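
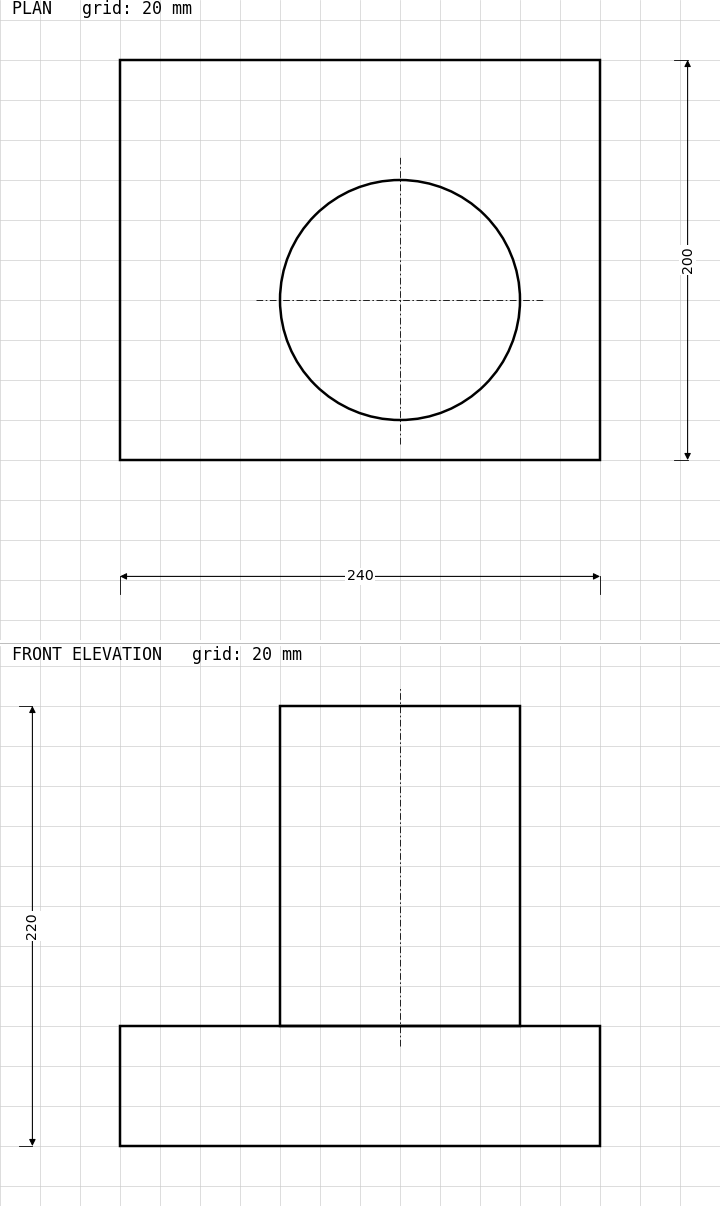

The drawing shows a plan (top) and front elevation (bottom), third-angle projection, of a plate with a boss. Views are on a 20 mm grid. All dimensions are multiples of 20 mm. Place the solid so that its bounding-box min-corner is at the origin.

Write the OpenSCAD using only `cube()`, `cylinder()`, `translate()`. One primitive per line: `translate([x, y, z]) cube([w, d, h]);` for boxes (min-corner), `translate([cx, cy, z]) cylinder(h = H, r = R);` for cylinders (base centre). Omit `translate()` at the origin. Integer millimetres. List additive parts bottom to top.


cube([240, 200, 60]);
translate([140, 80, 60]) cylinder(h = 160, r = 60);


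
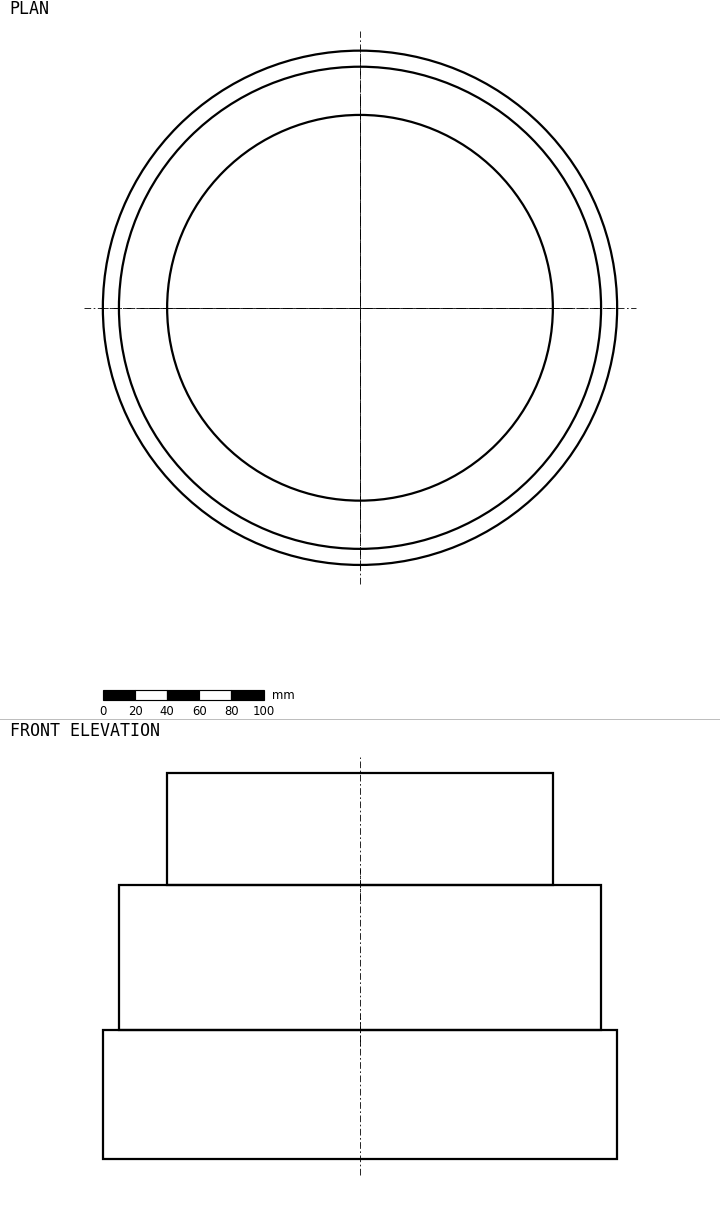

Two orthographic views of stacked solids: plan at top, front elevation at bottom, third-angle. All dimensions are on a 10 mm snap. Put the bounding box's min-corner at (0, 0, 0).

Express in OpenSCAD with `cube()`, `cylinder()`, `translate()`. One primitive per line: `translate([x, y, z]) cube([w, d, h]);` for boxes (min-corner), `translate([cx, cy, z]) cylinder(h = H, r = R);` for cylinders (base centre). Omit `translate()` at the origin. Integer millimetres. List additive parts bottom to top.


translate([160, 160, 0]) cylinder(h = 80, r = 160);
translate([160, 160, 80]) cylinder(h = 90, r = 150);
translate([160, 160, 170]) cylinder(h = 70, r = 120);


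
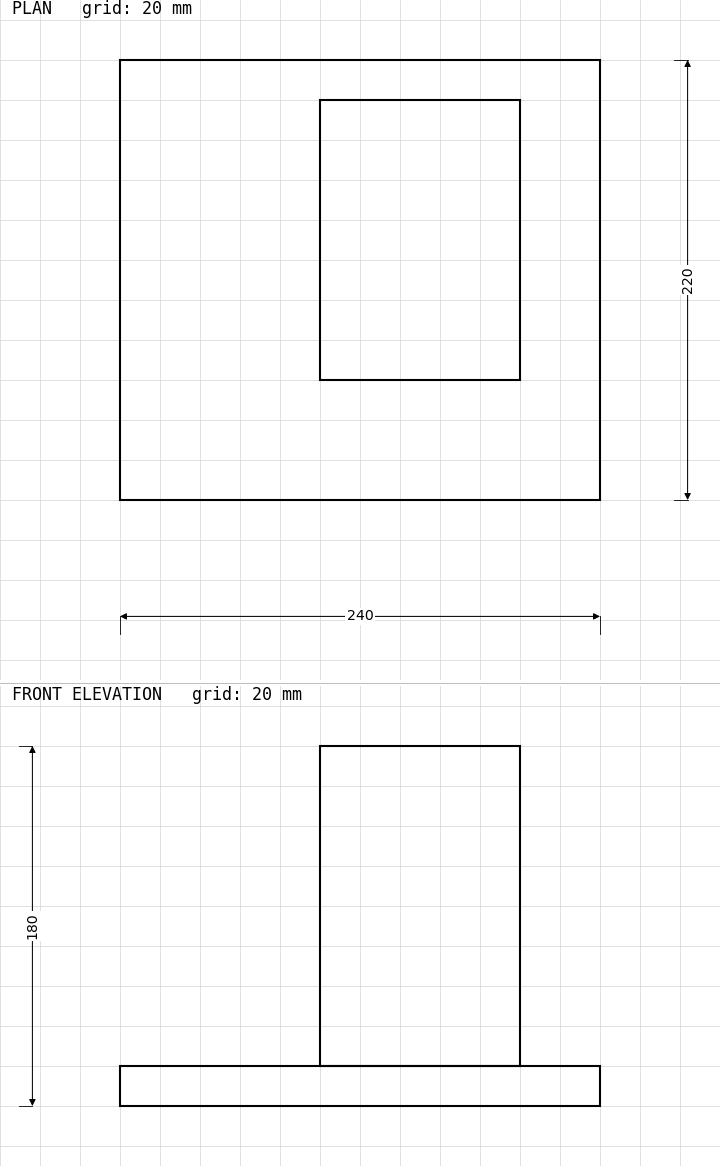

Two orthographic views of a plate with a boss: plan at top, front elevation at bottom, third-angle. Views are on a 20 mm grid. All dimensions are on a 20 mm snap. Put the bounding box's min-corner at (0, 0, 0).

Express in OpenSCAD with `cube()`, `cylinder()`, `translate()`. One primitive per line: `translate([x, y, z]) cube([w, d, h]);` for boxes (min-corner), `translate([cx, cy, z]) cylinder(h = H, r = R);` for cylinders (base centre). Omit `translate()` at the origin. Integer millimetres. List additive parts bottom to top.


cube([240, 220, 20]);
translate([100, 60, 20]) cube([100, 140, 160]);


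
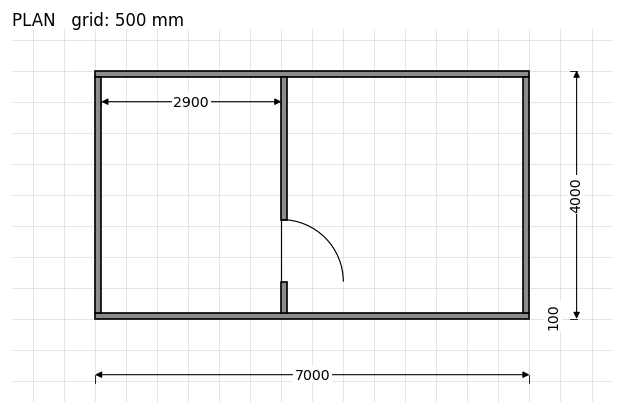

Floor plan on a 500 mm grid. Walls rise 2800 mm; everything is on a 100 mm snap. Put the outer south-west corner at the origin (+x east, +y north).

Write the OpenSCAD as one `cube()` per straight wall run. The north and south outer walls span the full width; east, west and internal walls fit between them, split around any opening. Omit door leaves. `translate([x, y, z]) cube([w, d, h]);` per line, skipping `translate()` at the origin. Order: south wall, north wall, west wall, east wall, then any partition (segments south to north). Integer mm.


cube([7000, 100, 2800]);
translate([0, 3900, 0]) cube([7000, 100, 2800]);
translate([0, 100, 0]) cube([100, 3800, 2800]);
translate([6900, 100, 0]) cube([100, 3800, 2800]);
translate([3000, 100, 0]) cube([100, 500, 2800]);
translate([3000, 1600, 0]) cube([100, 2300, 2800]);


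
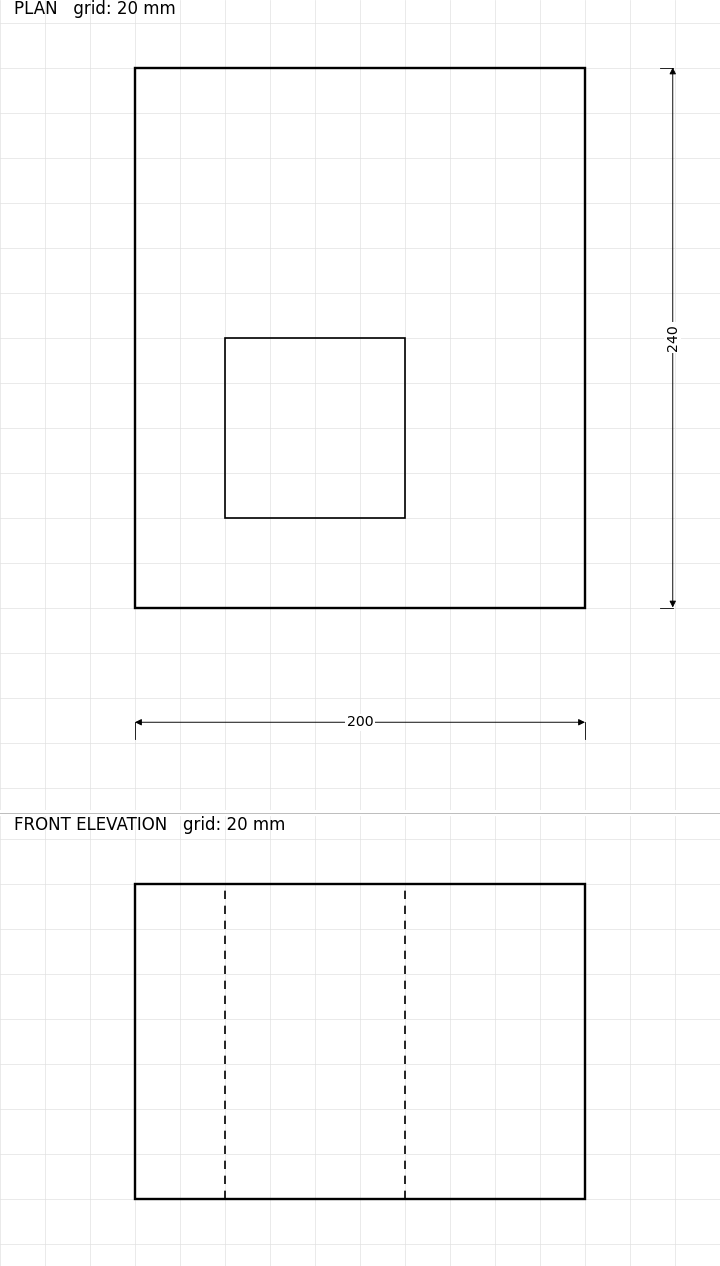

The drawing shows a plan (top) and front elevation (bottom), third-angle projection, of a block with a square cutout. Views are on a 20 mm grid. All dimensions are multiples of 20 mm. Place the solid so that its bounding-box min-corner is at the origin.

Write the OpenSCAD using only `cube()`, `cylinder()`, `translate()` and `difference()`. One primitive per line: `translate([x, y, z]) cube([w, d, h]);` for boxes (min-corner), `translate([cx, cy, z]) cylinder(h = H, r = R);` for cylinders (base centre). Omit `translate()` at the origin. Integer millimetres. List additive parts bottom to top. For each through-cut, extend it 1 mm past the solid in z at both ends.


difference() {
  cube([200, 240, 140]);
  translate([40, 40, -1]) cube([80, 80, 142]);
}


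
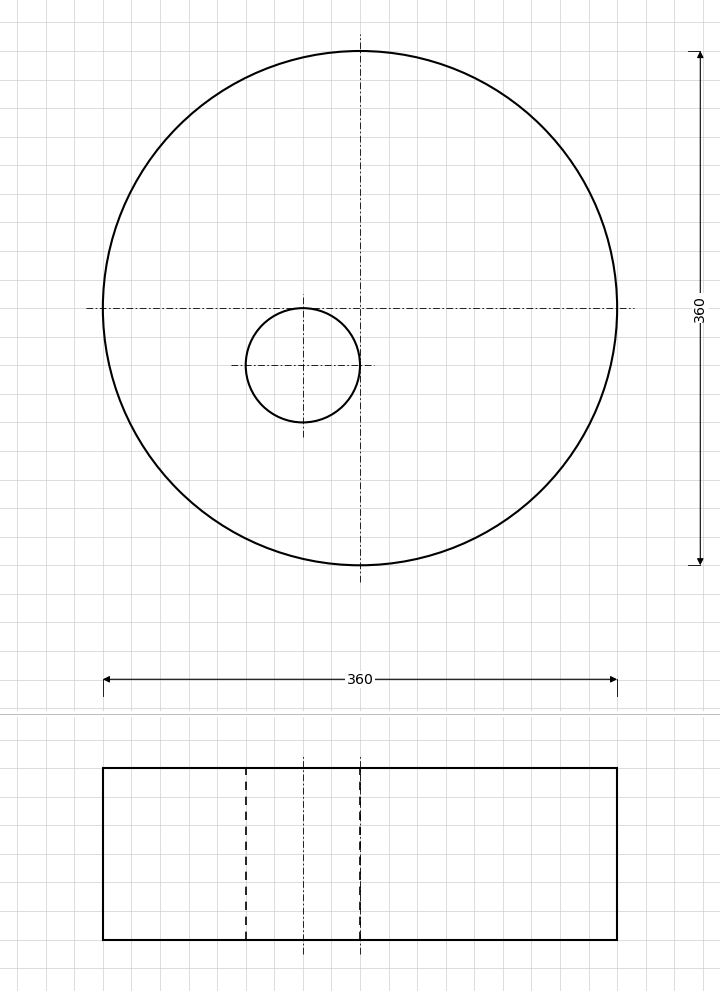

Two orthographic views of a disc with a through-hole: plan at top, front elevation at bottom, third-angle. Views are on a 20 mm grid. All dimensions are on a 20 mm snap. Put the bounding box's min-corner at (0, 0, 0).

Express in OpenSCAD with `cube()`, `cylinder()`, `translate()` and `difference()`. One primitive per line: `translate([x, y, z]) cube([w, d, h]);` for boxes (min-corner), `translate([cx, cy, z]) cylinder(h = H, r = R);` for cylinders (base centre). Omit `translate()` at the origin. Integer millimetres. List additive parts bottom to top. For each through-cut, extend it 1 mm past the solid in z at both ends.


difference() {
  translate([180, 180, 0]) cylinder(h = 120, r = 180);
  translate([140, 140, -1]) cylinder(h = 122, r = 40);
}


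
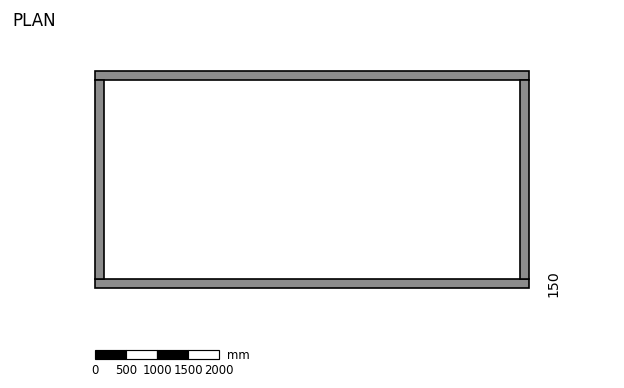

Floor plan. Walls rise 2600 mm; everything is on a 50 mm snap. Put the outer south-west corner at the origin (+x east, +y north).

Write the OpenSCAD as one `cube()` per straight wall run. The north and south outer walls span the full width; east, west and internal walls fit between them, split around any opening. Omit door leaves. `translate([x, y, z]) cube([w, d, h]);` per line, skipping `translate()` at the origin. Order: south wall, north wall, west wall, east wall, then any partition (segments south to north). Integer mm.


cube([7000, 150, 2600]);
translate([0, 3350, 0]) cube([7000, 150, 2600]);
translate([0, 150, 0]) cube([150, 3200, 2600]);
translate([6850, 150, 0]) cube([150, 3200, 2600]);


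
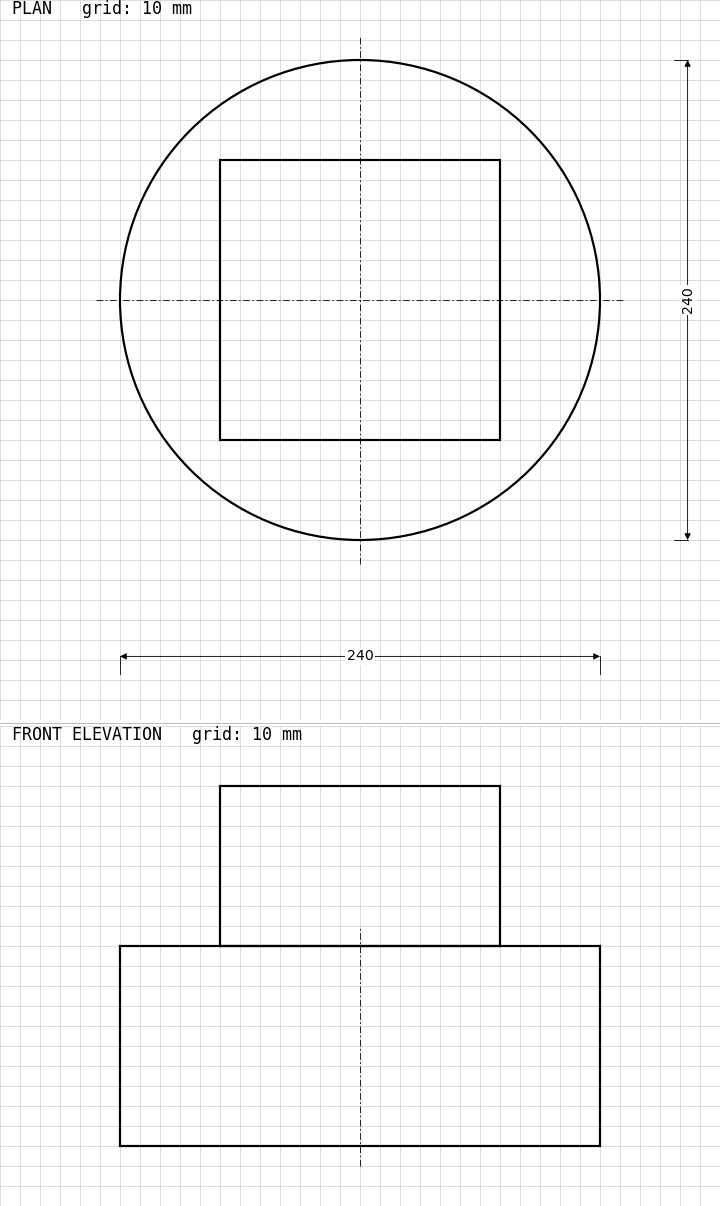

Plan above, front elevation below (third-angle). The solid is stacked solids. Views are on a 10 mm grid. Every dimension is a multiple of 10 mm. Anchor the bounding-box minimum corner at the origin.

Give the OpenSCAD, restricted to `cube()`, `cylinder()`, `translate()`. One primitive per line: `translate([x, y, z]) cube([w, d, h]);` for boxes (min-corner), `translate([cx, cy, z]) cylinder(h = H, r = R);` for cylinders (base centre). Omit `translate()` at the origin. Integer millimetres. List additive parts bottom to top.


translate([120, 120, 0]) cylinder(h = 100, r = 120);
translate([50, 50, 100]) cube([140, 140, 80]);


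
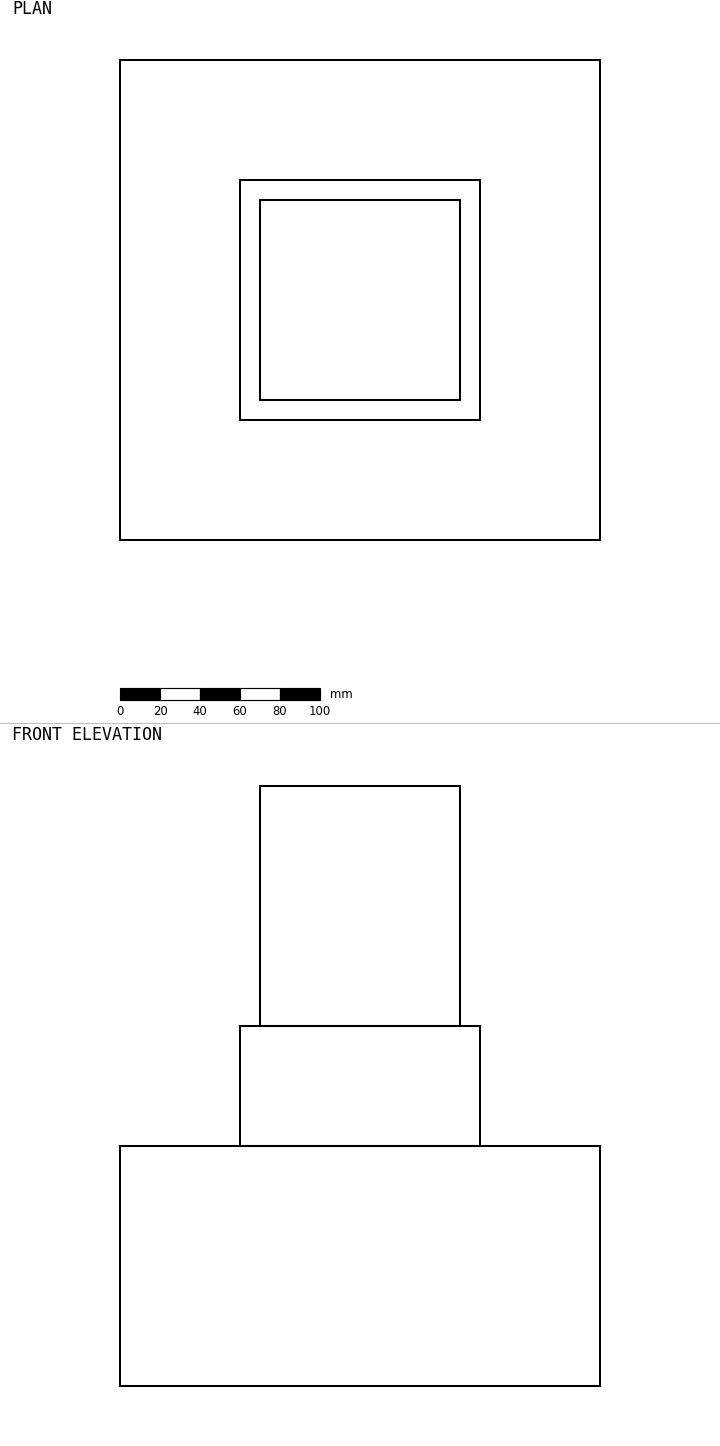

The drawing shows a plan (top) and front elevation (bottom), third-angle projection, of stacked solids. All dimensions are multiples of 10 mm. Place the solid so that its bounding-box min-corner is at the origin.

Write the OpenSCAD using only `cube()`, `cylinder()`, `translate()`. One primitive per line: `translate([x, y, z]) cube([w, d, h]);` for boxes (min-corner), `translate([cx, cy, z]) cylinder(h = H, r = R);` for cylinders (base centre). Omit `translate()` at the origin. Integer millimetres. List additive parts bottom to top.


cube([240, 240, 120]);
translate([60, 60, 120]) cube([120, 120, 60]);
translate([70, 70, 180]) cube([100, 100, 120]);


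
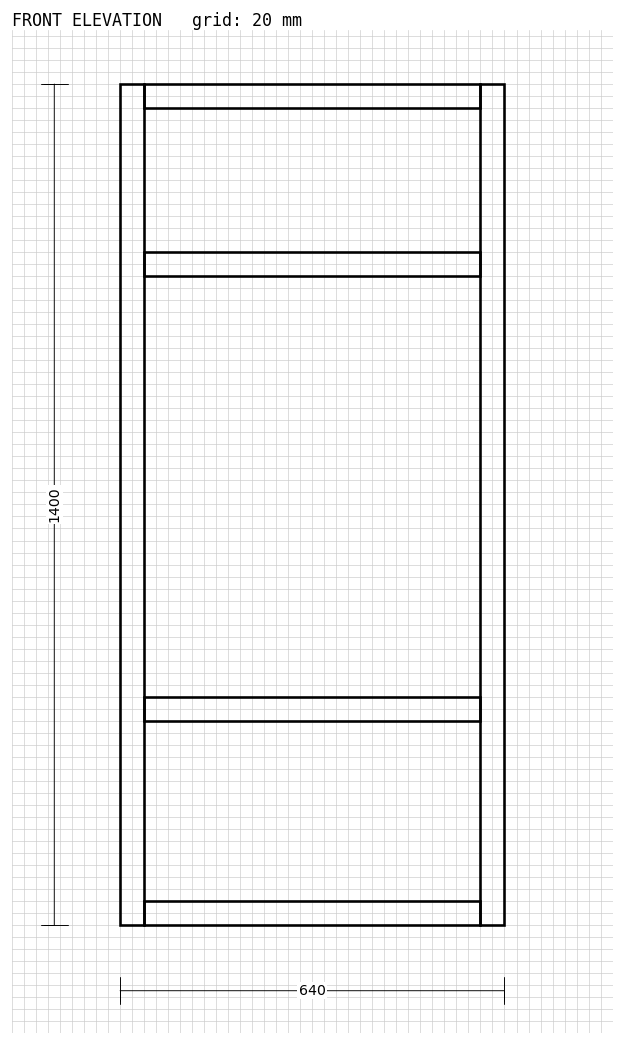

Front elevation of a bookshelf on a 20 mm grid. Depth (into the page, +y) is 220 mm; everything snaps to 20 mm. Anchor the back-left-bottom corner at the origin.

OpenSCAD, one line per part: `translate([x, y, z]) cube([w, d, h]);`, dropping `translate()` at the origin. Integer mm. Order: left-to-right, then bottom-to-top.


cube([40, 220, 1400]);
translate([40, 0, 0]) cube([560, 220, 40]);
translate([40, 0, 340]) cube([560, 220, 40]);
translate([40, 0, 1080]) cube([560, 220, 40]);
translate([40, 0, 1360]) cube([560, 220, 40]);
translate([600, 0, 0]) cube([40, 220, 1400]);


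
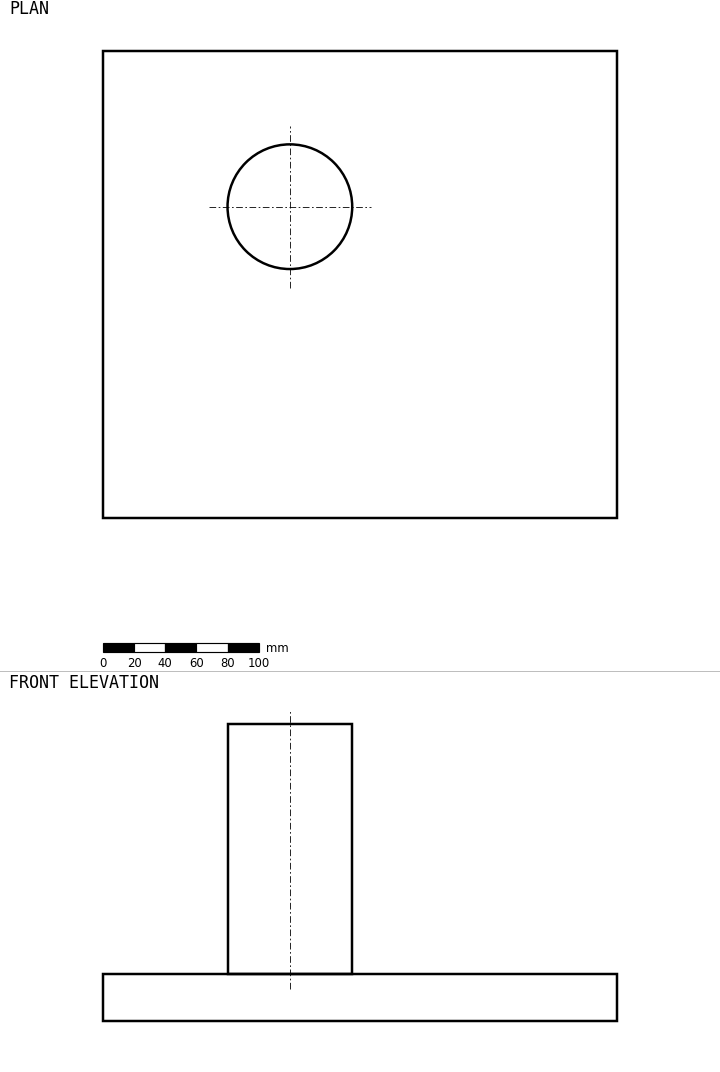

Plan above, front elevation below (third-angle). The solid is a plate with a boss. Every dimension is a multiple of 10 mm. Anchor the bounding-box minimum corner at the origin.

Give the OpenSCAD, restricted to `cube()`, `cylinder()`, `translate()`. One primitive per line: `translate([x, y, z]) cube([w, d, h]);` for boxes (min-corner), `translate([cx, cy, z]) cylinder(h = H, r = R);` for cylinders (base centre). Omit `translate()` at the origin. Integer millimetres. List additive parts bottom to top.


cube([330, 300, 30]);
translate([120, 200, 30]) cylinder(h = 160, r = 40);


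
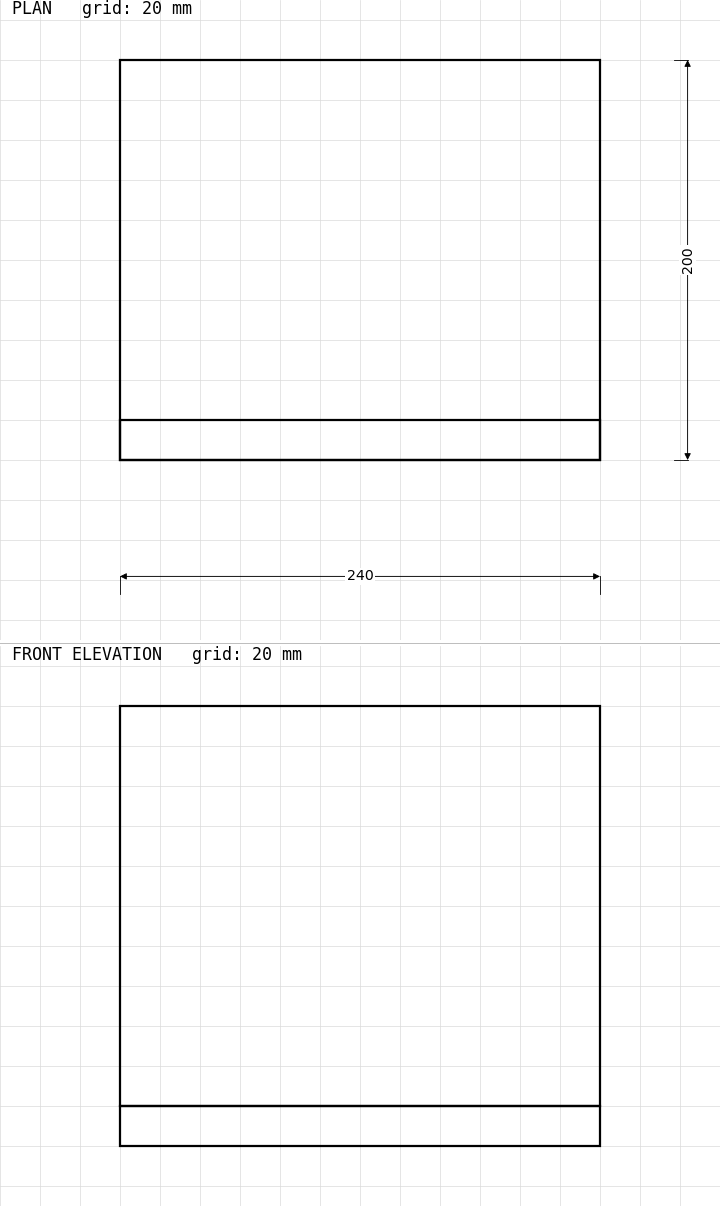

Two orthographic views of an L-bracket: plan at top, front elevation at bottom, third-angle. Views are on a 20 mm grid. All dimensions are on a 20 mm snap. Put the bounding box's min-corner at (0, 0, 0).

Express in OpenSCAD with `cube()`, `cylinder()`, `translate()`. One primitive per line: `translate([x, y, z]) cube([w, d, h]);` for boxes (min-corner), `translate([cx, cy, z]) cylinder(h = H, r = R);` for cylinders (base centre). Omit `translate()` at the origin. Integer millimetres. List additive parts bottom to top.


cube([240, 200, 20]);
translate([0, 0, 20]) cube([240, 20, 200]);


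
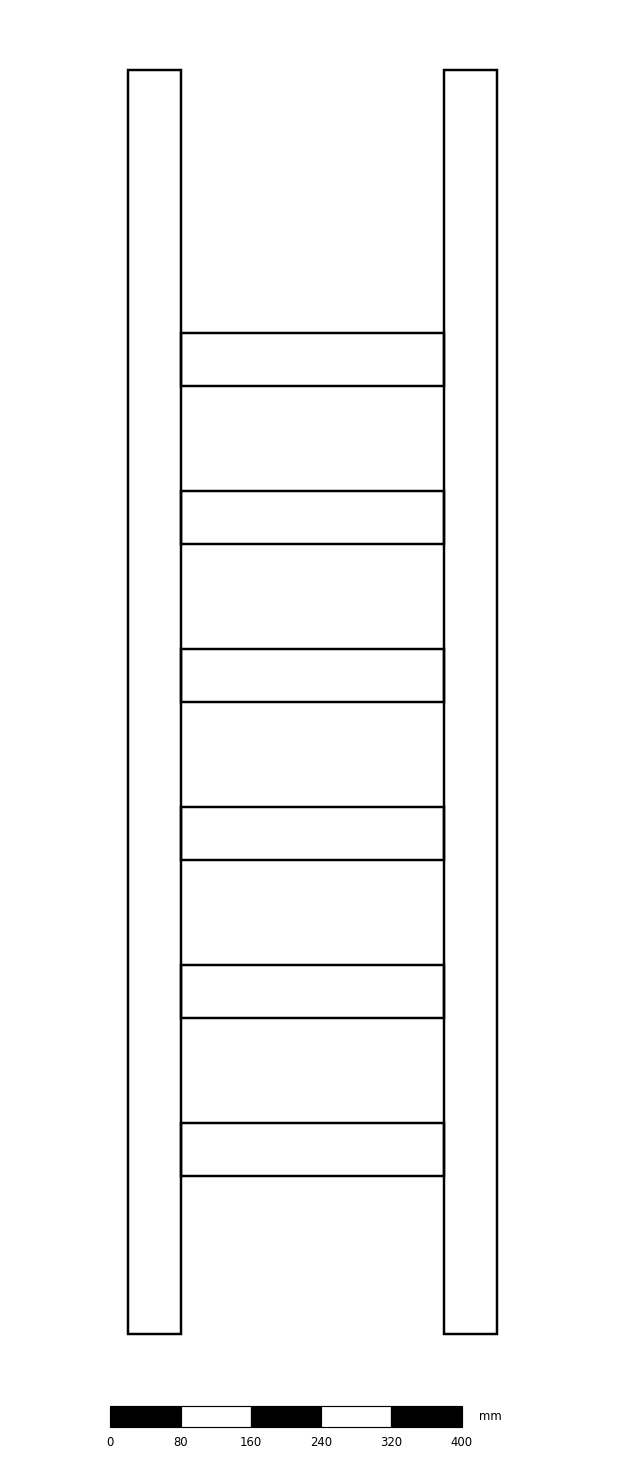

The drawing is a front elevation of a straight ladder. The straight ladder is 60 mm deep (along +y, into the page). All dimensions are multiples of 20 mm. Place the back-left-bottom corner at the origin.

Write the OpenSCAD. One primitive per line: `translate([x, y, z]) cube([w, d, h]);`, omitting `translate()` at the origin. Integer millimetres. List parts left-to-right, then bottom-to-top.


cube([60, 60, 1440]);
translate([60, 0, 180]) cube([300, 60, 60]);
translate([60, 0, 360]) cube([300, 60, 60]);
translate([60, 0, 540]) cube([300, 60, 60]);
translate([60, 0, 720]) cube([300, 60, 60]);
translate([60, 0, 900]) cube([300, 60, 60]);
translate([60, 0, 1080]) cube([300, 60, 60]);
translate([360, 0, 0]) cube([60, 60, 1440]);


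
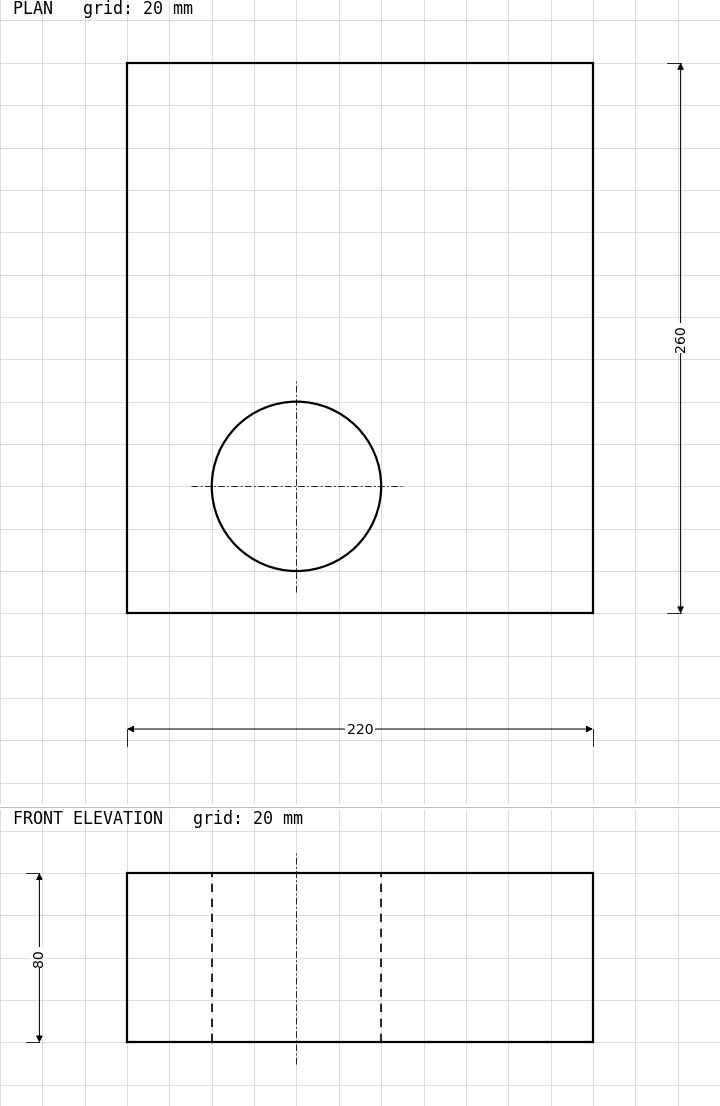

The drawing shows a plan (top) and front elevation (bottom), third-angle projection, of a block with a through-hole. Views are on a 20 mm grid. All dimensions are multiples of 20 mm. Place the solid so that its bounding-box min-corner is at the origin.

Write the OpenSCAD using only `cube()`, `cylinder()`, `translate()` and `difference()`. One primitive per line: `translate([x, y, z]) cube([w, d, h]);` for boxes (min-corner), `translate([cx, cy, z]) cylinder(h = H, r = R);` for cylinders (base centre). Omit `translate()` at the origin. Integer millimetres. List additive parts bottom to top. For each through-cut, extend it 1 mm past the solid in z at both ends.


difference() {
  cube([220, 260, 80]);
  translate([80, 60, -1]) cylinder(h = 82, r = 40);
}


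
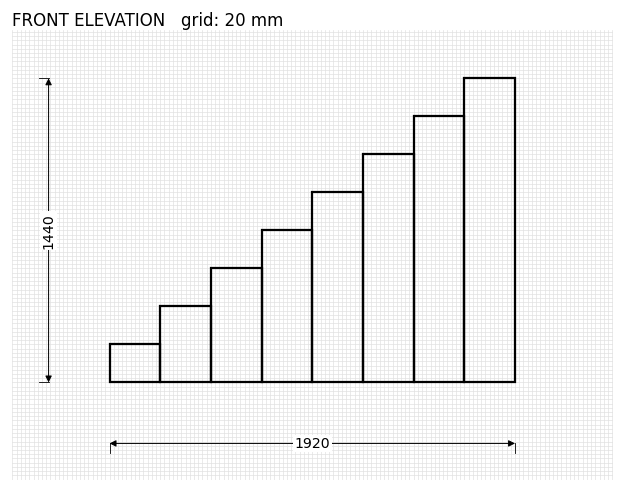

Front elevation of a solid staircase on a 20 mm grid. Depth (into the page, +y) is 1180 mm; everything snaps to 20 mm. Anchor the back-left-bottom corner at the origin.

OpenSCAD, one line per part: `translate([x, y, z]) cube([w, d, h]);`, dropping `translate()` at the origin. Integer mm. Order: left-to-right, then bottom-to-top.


cube([240, 1180, 180]);
translate([240, 0, 0]) cube([240, 1180, 360]);
translate([480, 0, 0]) cube([240, 1180, 540]);
translate([720, 0, 0]) cube([240, 1180, 720]);
translate([960, 0, 0]) cube([240, 1180, 900]);
translate([1200, 0, 0]) cube([240, 1180, 1080]);
translate([1440, 0, 0]) cube([240, 1180, 1260]);
translate([1680, 0, 0]) cube([240, 1180, 1440]);


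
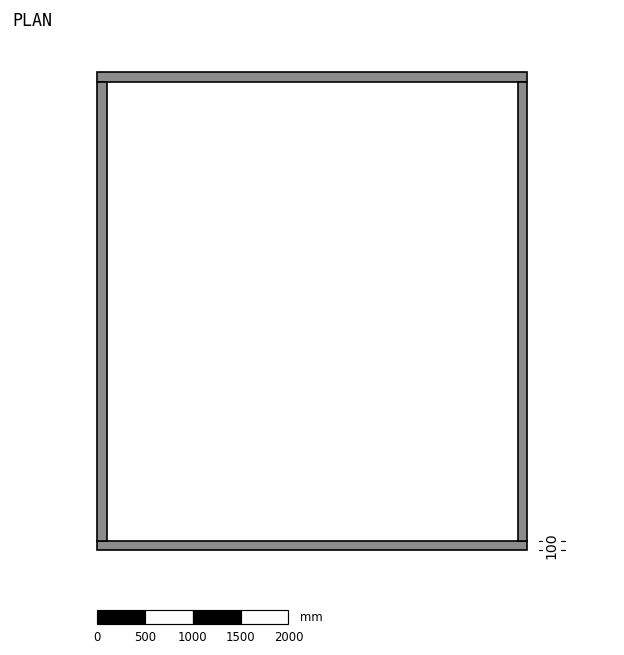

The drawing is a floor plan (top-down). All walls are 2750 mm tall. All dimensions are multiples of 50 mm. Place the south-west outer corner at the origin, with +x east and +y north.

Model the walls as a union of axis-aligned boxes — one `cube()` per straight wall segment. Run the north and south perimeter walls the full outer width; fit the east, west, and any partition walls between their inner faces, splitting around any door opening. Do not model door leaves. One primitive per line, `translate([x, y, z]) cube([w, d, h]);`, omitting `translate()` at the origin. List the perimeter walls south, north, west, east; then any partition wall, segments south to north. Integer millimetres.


cube([4500, 100, 2750]);
translate([0, 4900, 0]) cube([4500, 100, 2750]);
translate([0, 100, 0]) cube([100, 4800, 2750]);
translate([4400, 100, 0]) cube([100, 4800, 2750]);


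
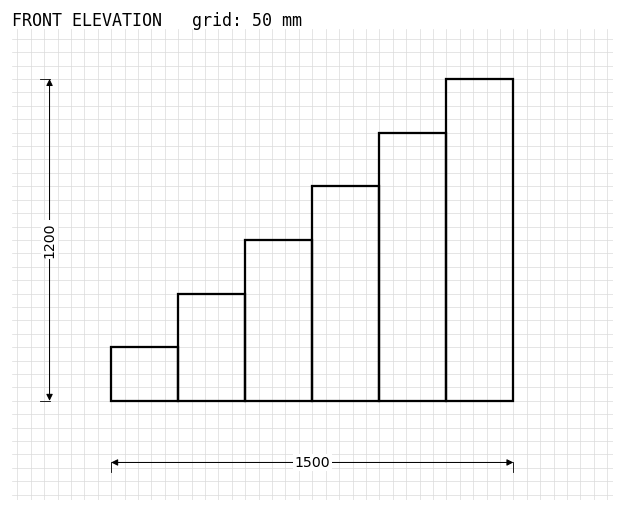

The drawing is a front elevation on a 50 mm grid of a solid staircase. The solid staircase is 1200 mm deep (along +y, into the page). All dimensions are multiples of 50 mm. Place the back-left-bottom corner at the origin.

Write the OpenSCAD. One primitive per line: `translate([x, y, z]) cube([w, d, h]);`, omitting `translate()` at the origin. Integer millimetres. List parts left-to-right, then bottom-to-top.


cube([250, 1200, 200]);
translate([250, 0, 0]) cube([250, 1200, 400]);
translate([500, 0, 0]) cube([250, 1200, 600]);
translate([750, 0, 0]) cube([250, 1200, 800]);
translate([1000, 0, 0]) cube([250, 1200, 1000]);
translate([1250, 0, 0]) cube([250, 1200, 1200]);


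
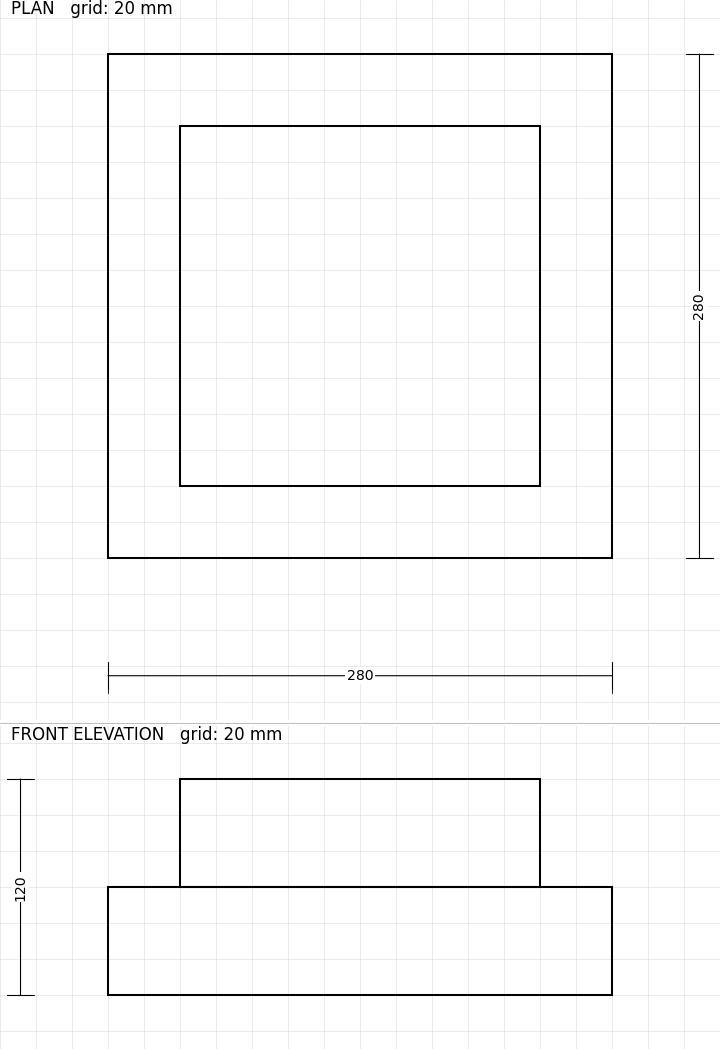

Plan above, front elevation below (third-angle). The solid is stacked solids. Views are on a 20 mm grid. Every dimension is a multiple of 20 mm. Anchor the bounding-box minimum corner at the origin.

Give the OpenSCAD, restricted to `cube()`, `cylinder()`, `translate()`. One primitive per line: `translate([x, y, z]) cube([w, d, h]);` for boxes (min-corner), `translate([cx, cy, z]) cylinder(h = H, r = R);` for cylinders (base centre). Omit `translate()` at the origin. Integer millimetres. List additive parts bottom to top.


cube([280, 280, 60]);
translate([40, 40, 60]) cube([200, 200, 60]);


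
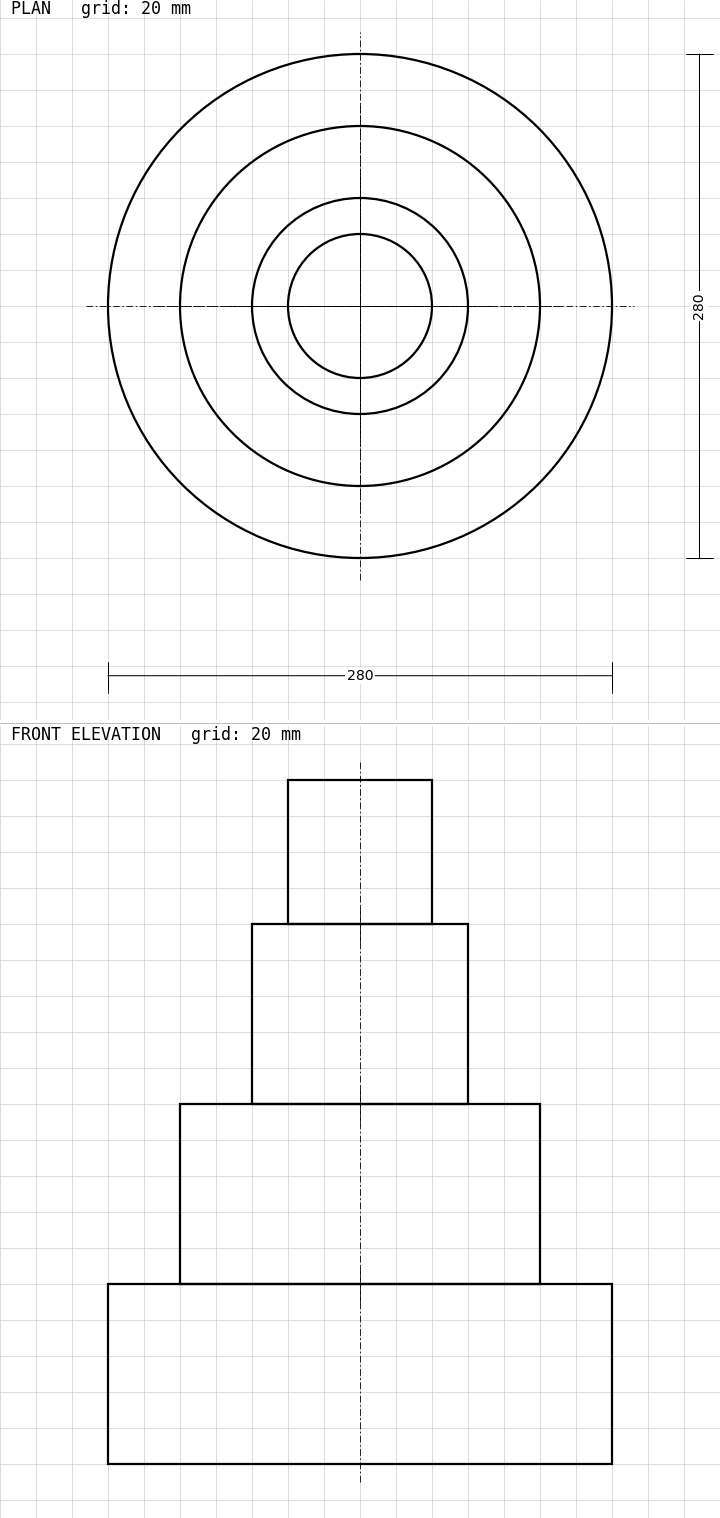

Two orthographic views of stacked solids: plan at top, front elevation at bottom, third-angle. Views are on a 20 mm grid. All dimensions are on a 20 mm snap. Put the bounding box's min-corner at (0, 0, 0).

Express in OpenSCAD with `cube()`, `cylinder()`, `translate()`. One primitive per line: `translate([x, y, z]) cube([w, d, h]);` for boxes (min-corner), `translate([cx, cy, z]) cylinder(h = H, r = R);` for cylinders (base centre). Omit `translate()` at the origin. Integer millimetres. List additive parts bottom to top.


translate([140, 140, 0]) cylinder(h = 100, r = 140);
translate([140, 140, 100]) cylinder(h = 100, r = 100);
translate([140, 140, 200]) cylinder(h = 100, r = 60);
translate([140, 140, 300]) cylinder(h = 80, r = 40);


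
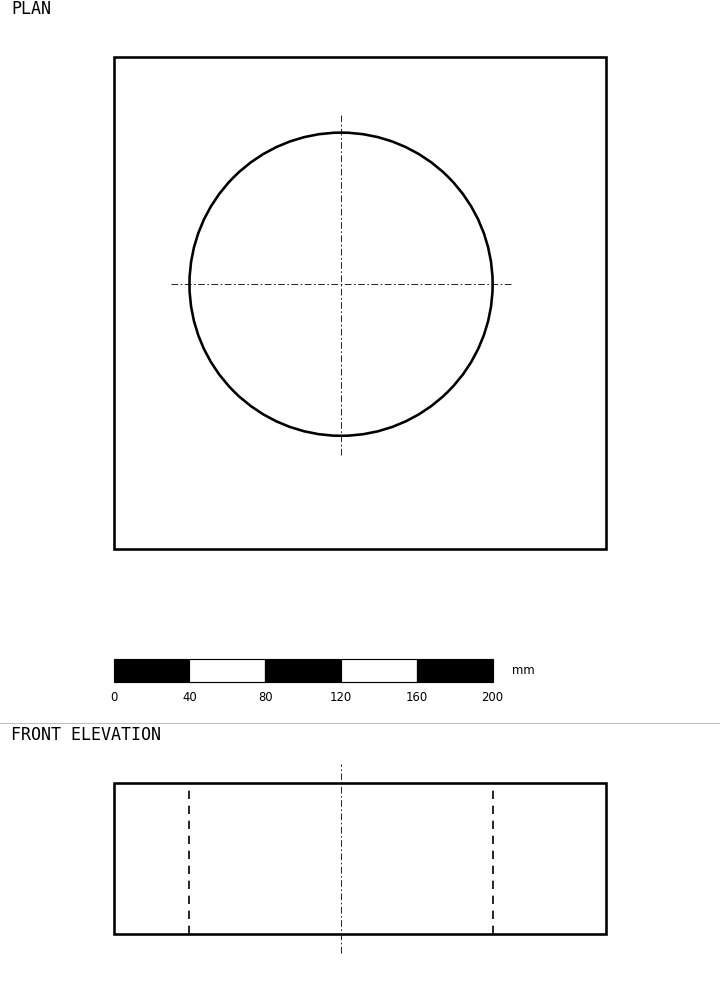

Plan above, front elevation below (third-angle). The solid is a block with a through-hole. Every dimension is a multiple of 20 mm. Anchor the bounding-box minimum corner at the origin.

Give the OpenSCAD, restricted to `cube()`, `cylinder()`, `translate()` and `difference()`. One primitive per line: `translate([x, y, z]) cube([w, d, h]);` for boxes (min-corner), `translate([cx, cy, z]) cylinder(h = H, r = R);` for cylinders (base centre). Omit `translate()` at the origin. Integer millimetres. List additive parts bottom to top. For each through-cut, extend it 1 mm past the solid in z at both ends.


difference() {
  cube([260, 260, 80]);
  translate([120, 140, -1]) cylinder(h = 82, r = 80);
}


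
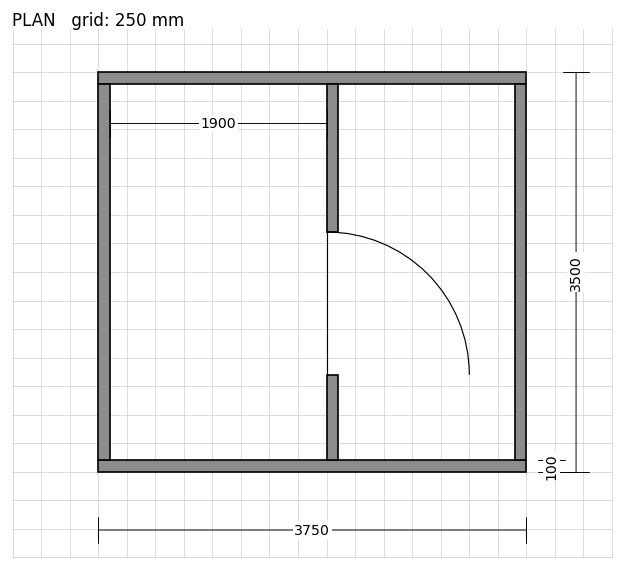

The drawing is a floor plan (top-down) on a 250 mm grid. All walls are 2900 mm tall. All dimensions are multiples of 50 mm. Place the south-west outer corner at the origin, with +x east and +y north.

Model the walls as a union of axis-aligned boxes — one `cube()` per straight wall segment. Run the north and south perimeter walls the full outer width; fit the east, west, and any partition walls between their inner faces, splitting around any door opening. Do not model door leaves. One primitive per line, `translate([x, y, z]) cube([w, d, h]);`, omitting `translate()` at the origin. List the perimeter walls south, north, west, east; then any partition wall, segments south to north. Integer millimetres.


cube([3750, 100, 2900]);
translate([0, 3400, 0]) cube([3750, 100, 2900]);
translate([0, 100, 0]) cube([100, 3300, 2900]);
translate([3650, 100, 0]) cube([100, 3300, 2900]);
translate([2000, 100, 0]) cube([100, 750, 2900]);
translate([2000, 2100, 0]) cube([100, 1300, 2900]);


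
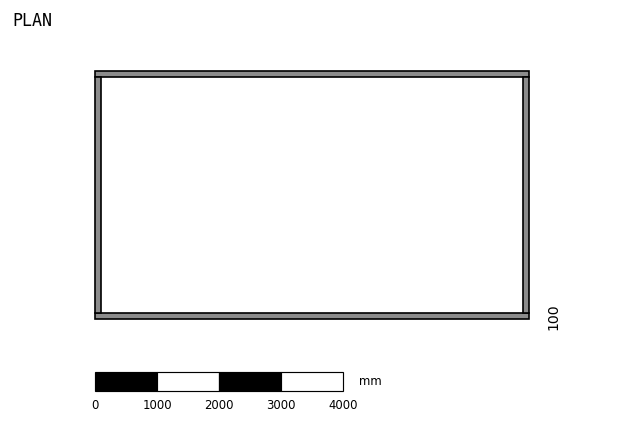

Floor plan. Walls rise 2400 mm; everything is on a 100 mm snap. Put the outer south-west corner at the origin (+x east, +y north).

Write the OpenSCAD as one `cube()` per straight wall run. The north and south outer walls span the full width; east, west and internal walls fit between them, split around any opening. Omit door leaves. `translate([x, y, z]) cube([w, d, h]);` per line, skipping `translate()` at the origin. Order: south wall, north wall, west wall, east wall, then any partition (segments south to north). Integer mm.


cube([7000, 100, 2400]);
translate([0, 3900, 0]) cube([7000, 100, 2400]);
translate([0, 100, 0]) cube([100, 3800, 2400]);
translate([6900, 100, 0]) cube([100, 3800, 2400]);


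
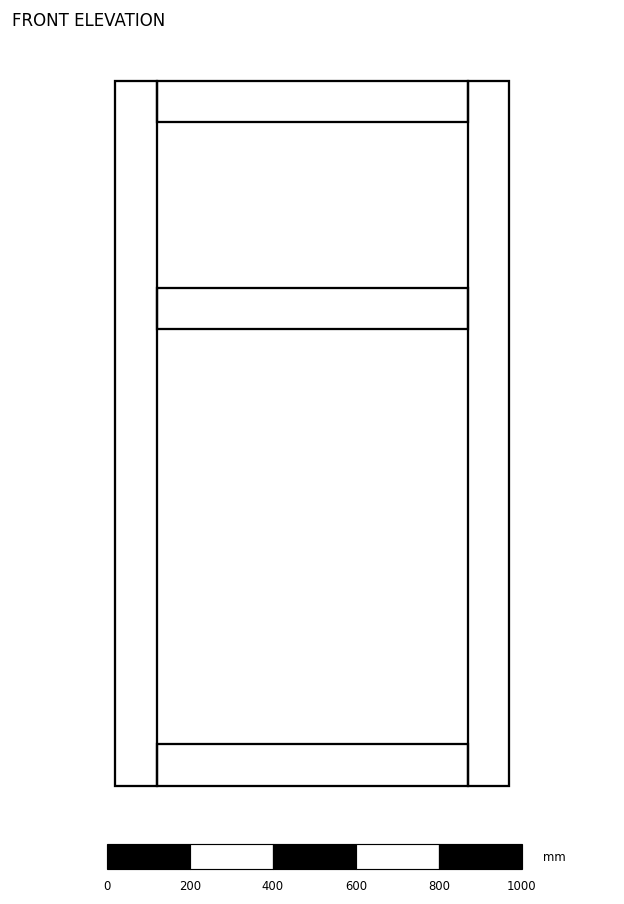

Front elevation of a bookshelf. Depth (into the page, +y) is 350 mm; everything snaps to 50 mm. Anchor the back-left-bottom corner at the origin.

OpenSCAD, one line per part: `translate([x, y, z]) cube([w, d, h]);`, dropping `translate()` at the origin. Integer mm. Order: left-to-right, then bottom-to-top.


cube([100, 350, 1700]);
translate([100, 0, 0]) cube([750, 350, 100]);
translate([100, 0, 1100]) cube([750, 350, 100]);
translate([100, 0, 1600]) cube([750, 350, 100]);
translate([850, 0, 0]) cube([100, 350, 1700]);


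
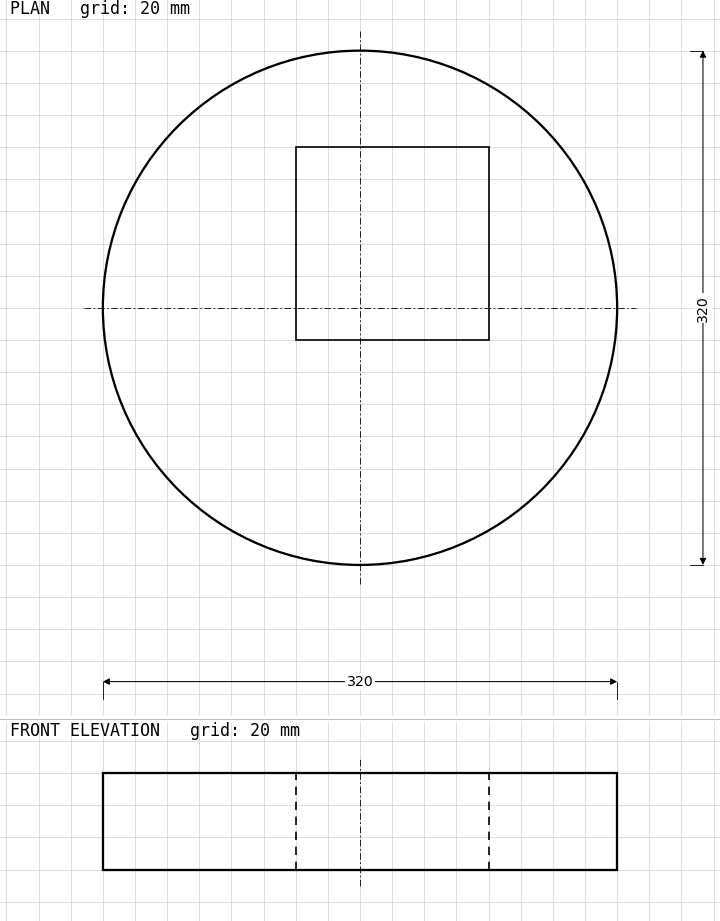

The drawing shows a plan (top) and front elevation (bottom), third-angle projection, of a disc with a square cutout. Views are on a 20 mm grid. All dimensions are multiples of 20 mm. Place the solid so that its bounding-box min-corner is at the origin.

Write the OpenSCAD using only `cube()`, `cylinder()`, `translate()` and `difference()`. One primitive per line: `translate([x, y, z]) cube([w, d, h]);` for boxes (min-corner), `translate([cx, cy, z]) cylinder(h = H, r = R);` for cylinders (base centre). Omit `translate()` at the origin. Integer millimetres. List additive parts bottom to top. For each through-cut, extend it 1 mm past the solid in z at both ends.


difference() {
  translate([160, 160, 0]) cylinder(h = 60, r = 160);
  translate([120, 140, -1]) cube([120, 120, 62]);
}


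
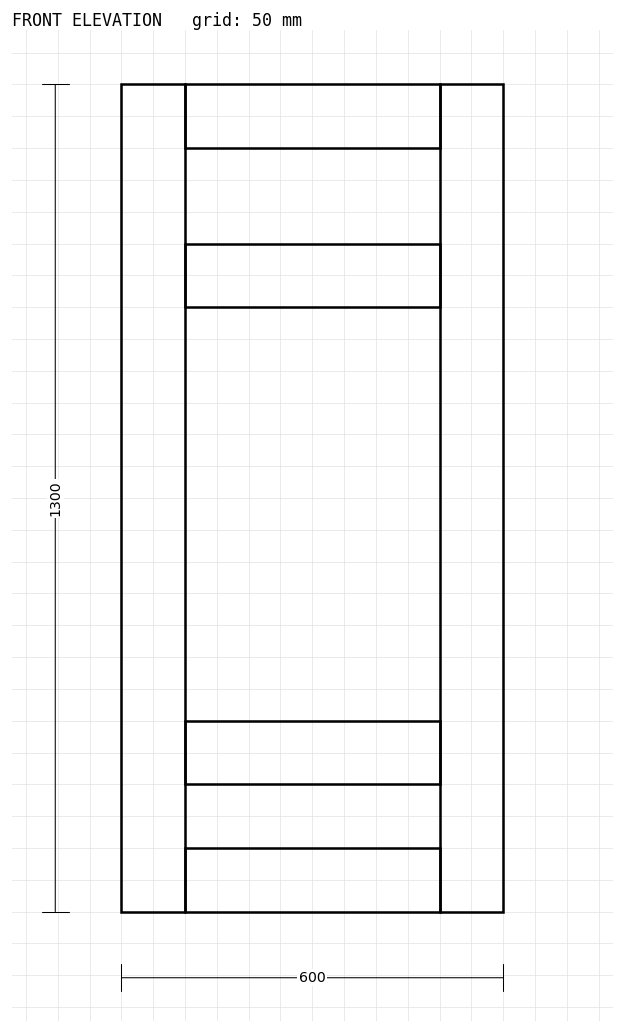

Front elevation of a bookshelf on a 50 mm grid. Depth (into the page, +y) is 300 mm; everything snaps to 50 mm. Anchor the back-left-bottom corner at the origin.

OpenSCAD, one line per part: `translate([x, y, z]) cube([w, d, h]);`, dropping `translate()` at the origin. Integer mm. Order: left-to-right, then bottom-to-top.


cube([100, 300, 1300]);
translate([100, 0, 0]) cube([400, 300, 100]);
translate([100, 0, 200]) cube([400, 300, 100]);
translate([100, 0, 950]) cube([400, 300, 100]);
translate([100, 0, 1200]) cube([400, 300, 100]);
translate([500, 0, 0]) cube([100, 300, 1300]);


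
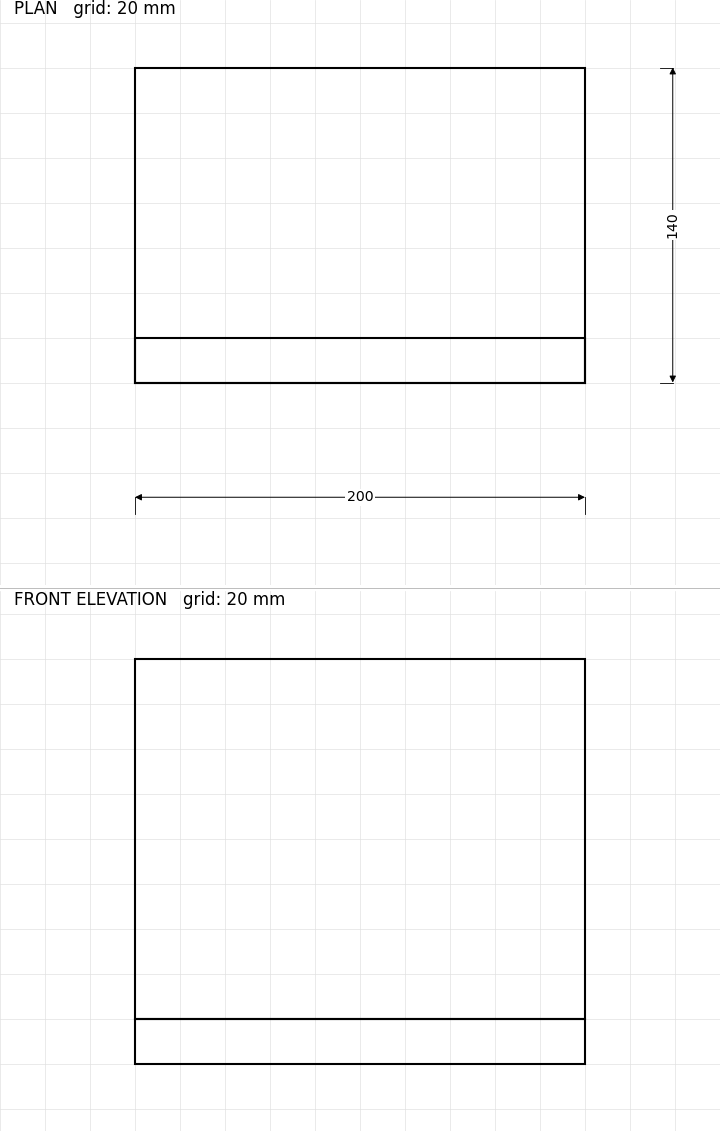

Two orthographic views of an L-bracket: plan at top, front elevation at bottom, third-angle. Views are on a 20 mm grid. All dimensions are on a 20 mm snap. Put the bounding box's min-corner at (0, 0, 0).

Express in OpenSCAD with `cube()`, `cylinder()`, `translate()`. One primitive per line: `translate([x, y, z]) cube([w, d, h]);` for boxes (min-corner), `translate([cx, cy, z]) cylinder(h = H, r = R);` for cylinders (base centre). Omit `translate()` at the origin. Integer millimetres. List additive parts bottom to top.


cube([200, 140, 20]);
translate([0, 0, 20]) cube([200, 20, 160]);


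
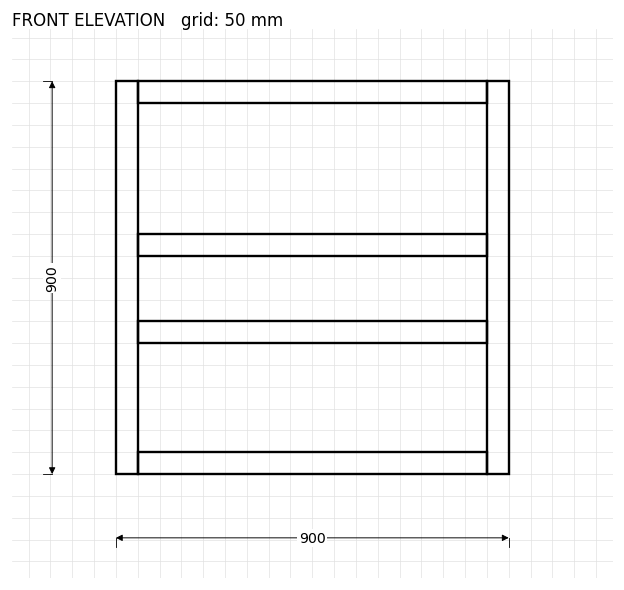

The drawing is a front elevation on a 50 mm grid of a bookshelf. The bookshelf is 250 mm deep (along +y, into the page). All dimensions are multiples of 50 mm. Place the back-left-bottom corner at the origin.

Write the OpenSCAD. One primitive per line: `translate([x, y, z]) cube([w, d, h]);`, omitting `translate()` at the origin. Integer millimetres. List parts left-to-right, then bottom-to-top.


cube([50, 250, 900]);
translate([50, 0, 0]) cube([800, 250, 50]);
translate([50, 0, 300]) cube([800, 250, 50]);
translate([50, 0, 500]) cube([800, 250, 50]);
translate([50, 0, 850]) cube([800, 250, 50]);
translate([850, 0, 0]) cube([50, 250, 900]);


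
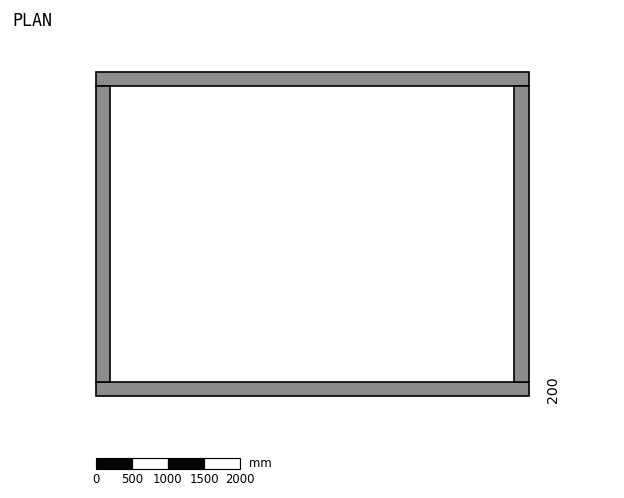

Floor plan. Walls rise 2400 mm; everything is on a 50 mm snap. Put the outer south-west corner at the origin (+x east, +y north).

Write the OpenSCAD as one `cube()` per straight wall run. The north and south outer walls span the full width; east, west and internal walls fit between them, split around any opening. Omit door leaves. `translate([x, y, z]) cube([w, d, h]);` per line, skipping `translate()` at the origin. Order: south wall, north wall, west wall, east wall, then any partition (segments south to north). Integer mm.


cube([6000, 200, 2400]);
translate([0, 4300, 0]) cube([6000, 200, 2400]);
translate([0, 200, 0]) cube([200, 4100, 2400]);
translate([5800, 200, 0]) cube([200, 4100, 2400]);


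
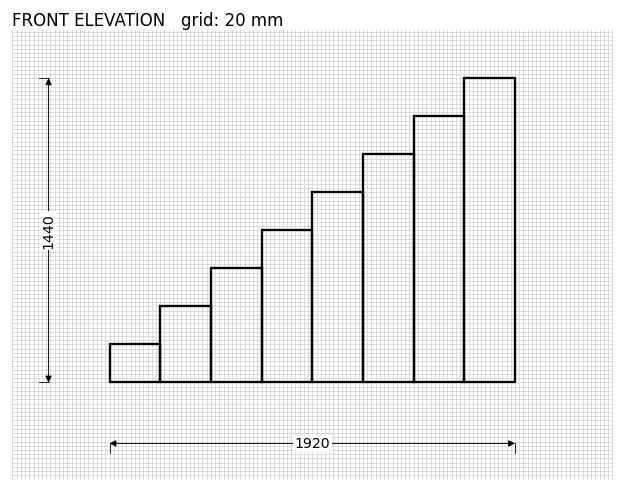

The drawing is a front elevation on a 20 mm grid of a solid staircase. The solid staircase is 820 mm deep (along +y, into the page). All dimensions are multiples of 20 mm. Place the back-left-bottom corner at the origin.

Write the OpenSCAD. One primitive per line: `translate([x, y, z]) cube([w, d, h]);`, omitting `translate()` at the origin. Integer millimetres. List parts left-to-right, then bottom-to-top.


cube([240, 820, 180]);
translate([240, 0, 0]) cube([240, 820, 360]);
translate([480, 0, 0]) cube([240, 820, 540]);
translate([720, 0, 0]) cube([240, 820, 720]);
translate([960, 0, 0]) cube([240, 820, 900]);
translate([1200, 0, 0]) cube([240, 820, 1080]);
translate([1440, 0, 0]) cube([240, 820, 1260]);
translate([1680, 0, 0]) cube([240, 820, 1440]);


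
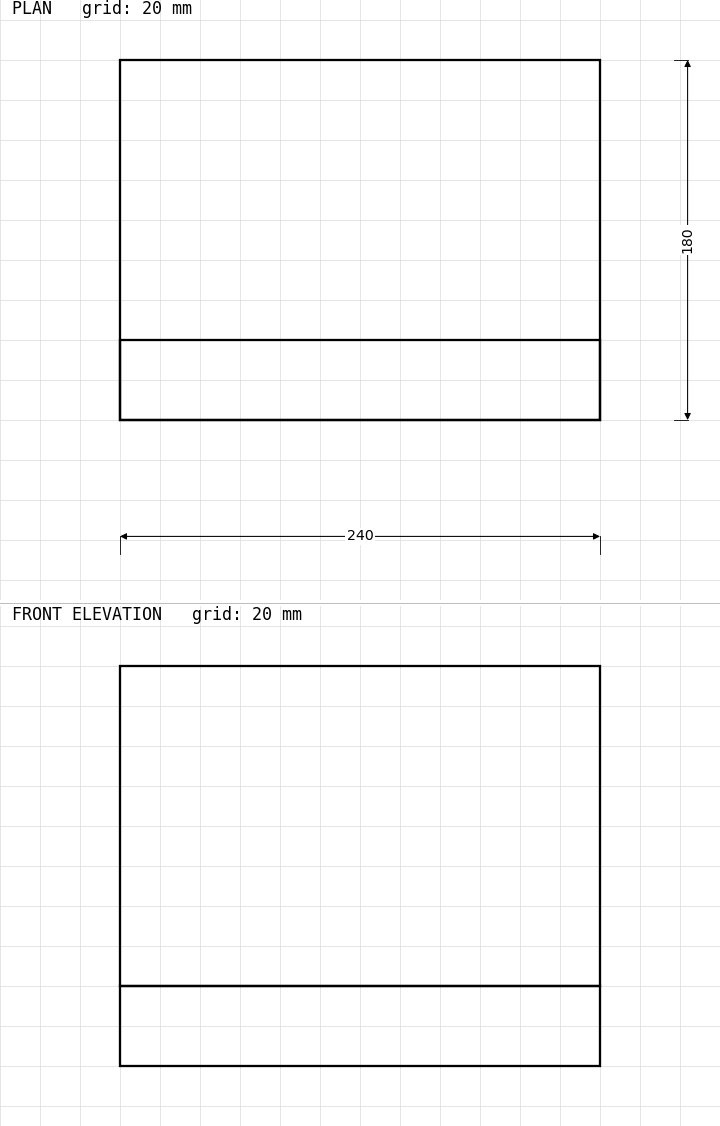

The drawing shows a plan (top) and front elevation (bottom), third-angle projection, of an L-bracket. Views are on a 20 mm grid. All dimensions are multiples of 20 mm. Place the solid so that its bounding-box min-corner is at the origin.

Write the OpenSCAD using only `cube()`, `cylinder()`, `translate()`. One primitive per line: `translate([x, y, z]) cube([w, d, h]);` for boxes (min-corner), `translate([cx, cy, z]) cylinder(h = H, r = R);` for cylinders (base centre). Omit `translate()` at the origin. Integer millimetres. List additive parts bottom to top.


cube([240, 180, 40]);
translate([0, 0, 40]) cube([240, 40, 160]);


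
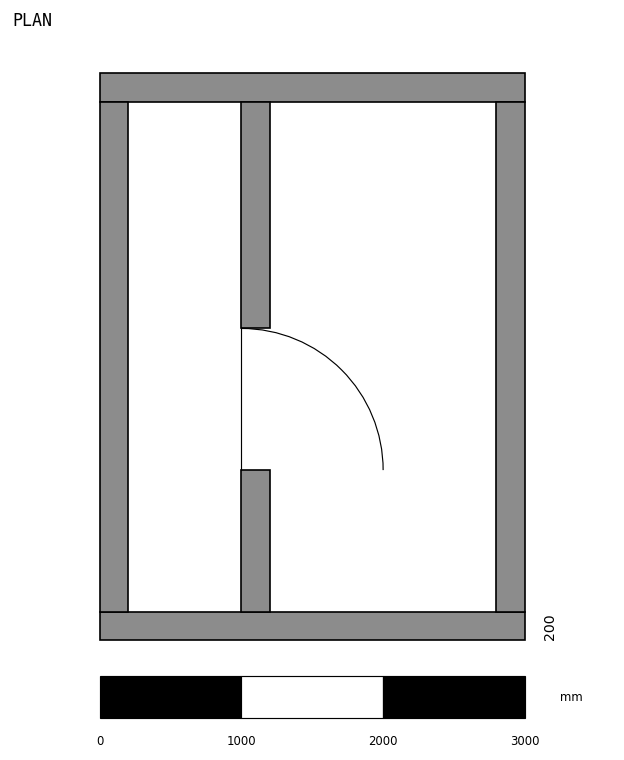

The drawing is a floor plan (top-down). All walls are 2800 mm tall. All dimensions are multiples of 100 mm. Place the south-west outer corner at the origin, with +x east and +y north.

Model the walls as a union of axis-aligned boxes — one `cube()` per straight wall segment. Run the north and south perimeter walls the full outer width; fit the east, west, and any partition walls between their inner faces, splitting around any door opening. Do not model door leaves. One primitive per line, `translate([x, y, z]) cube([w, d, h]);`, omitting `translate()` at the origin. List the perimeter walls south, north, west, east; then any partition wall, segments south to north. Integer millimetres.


cube([3000, 200, 2800]);
translate([0, 3800, 0]) cube([3000, 200, 2800]);
translate([0, 200, 0]) cube([200, 3600, 2800]);
translate([2800, 200, 0]) cube([200, 3600, 2800]);
translate([1000, 200, 0]) cube([200, 1000, 2800]);
translate([1000, 2200, 0]) cube([200, 1600, 2800]);


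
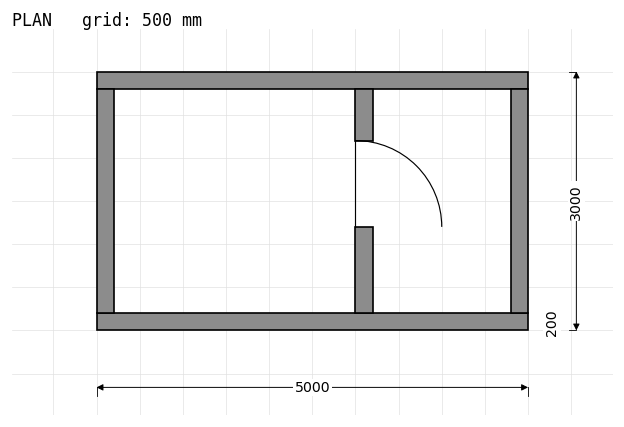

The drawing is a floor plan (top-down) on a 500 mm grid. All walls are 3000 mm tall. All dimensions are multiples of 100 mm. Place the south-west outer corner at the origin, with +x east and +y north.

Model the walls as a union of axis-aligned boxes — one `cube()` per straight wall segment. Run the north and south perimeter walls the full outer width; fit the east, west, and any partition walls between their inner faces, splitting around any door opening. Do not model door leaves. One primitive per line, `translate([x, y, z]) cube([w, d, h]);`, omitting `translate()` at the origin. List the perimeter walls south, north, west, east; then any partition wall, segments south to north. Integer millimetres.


cube([5000, 200, 3000]);
translate([0, 2800, 0]) cube([5000, 200, 3000]);
translate([0, 200, 0]) cube([200, 2600, 3000]);
translate([4800, 200, 0]) cube([200, 2600, 3000]);
translate([3000, 200, 0]) cube([200, 1000, 3000]);
translate([3000, 2200, 0]) cube([200, 600, 3000]);


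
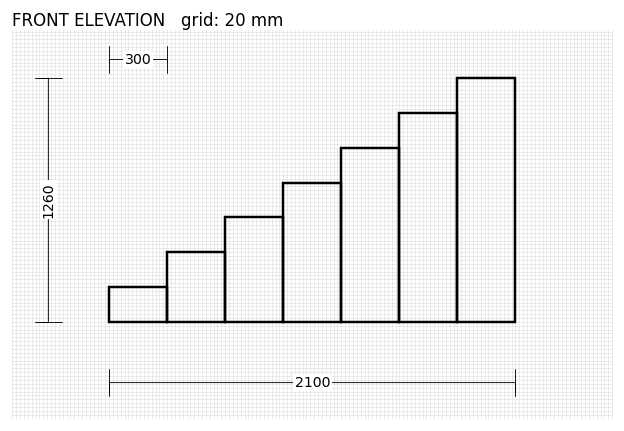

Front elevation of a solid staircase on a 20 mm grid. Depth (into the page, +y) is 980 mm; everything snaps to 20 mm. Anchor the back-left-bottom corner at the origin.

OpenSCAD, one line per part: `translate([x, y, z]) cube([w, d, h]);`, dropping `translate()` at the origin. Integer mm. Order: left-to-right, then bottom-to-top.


cube([300, 980, 180]);
translate([300, 0, 0]) cube([300, 980, 360]);
translate([600, 0, 0]) cube([300, 980, 540]);
translate([900, 0, 0]) cube([300, 980, 720]);
translate([1200, 0, 0]) cube([300, 980, 900]);
translate([1500, 0, 0]) cube([300, 980, 1080]);
translate([1800, 0, 0]) cube([300, 980, 1260]);


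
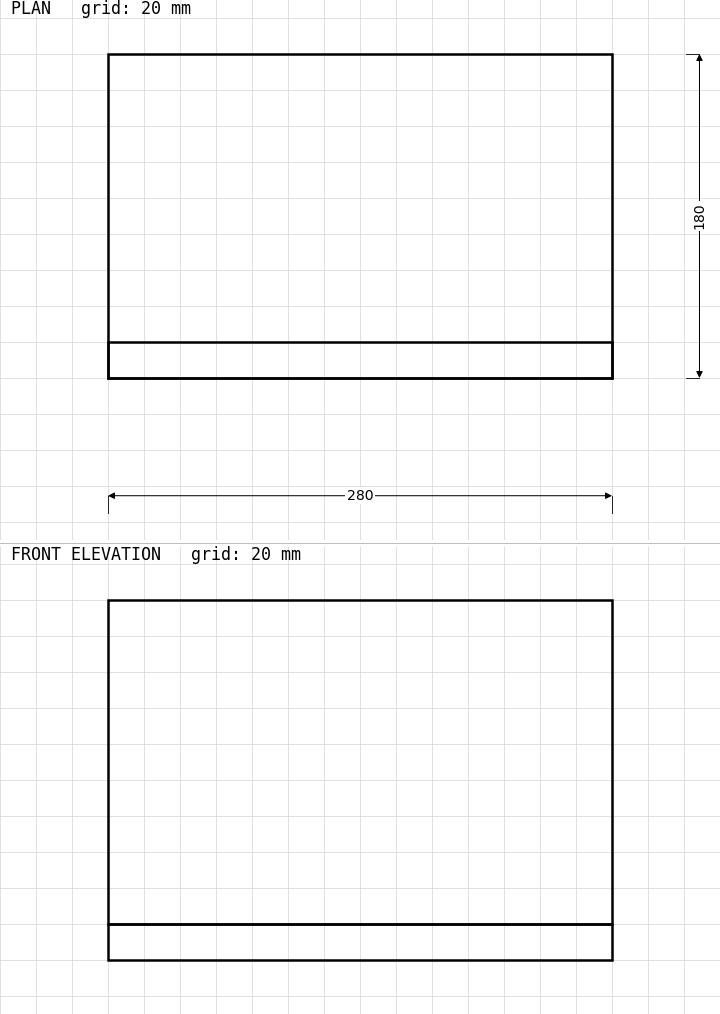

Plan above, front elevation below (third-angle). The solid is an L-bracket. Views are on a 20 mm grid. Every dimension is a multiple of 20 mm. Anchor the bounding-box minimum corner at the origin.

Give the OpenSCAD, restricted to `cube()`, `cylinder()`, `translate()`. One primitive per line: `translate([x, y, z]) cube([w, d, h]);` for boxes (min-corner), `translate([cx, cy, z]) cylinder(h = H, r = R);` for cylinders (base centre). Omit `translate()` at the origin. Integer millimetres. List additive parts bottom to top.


cube([280, 180, 20]);
translate([0, 0, 20]) cube([280, 20, 180]);


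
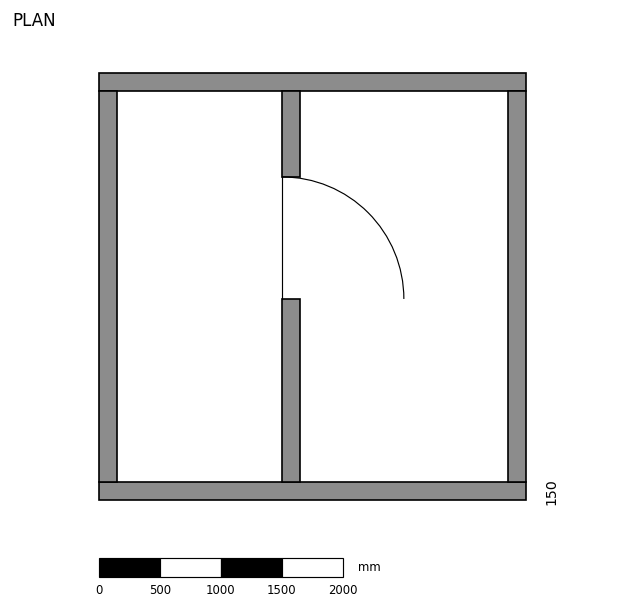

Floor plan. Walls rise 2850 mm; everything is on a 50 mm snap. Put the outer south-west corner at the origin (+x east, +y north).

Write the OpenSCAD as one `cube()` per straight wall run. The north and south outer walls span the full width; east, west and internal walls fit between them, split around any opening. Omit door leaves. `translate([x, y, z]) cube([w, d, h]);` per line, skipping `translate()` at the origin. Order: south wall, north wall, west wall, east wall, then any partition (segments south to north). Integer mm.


cube([3500, 150, 2850]);
translate([0, 3350, 0]) cube([3500, 150, 2850]);
translate([0, 150, 0]) cube([150, 3200, 2850]);
translate([3350, 150, 0]) cube([150, 3200, 2850]);
translate([1500, 150, 0]) cube([150, 1500, 2850]);
translate([1500, 2650, 0]) cube([150, 700, 2850]);


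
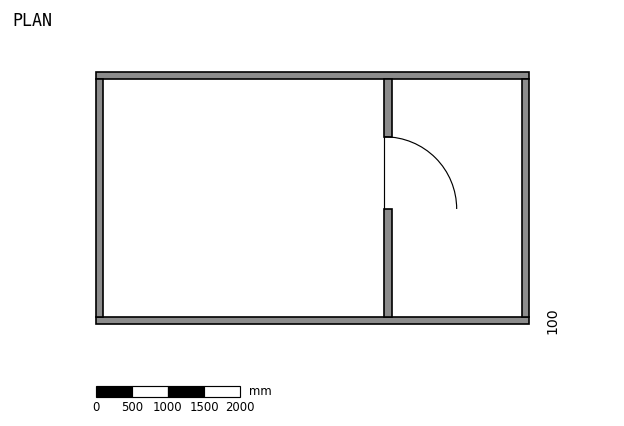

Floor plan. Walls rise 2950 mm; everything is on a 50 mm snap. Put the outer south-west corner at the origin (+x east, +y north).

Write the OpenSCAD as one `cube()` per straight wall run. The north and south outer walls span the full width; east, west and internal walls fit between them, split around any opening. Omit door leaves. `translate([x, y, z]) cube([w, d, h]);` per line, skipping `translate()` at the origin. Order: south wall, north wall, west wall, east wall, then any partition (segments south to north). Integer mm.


cube([6000, 100, 2950]);
translate([0, 3400, 0]) cube([6000, 100, 2950]);
translate([0, 100, 0]) cube([100, 3300, 2950]);
translate([5900, 100, 0]) cube([100, 3300, 2950]);
translate([4000, 100, 0]) cube([100, 1500, 2950]);
translate([4000, 2600, 0]) cube([100, 800, 2950]);
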